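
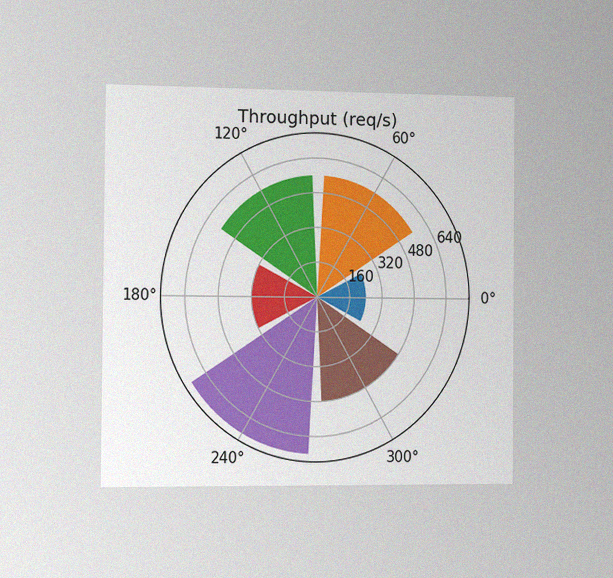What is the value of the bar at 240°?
720req/s

The chart is viewed slightly from the left, with some photo noise. The bar at 240° reaches 720req/s on the radial axis.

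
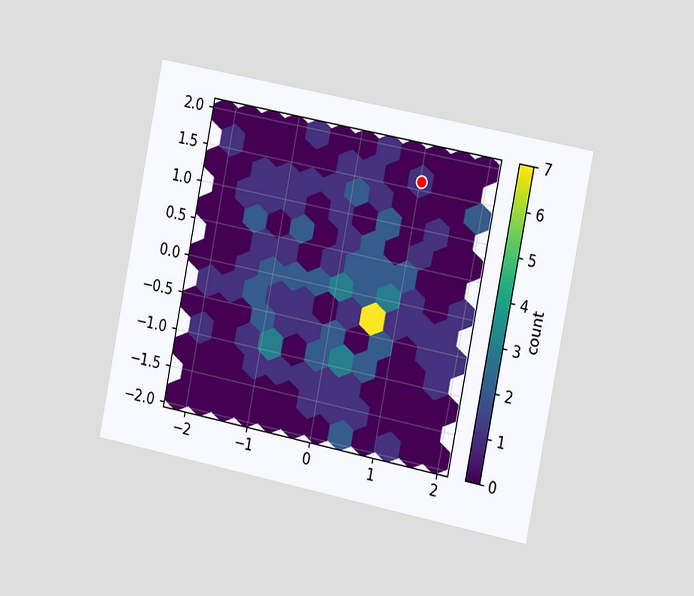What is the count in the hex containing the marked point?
The chart is tilted about 11° clockwise and viewed slightly from the right. The marked hex reads 1 on the colorbar.

1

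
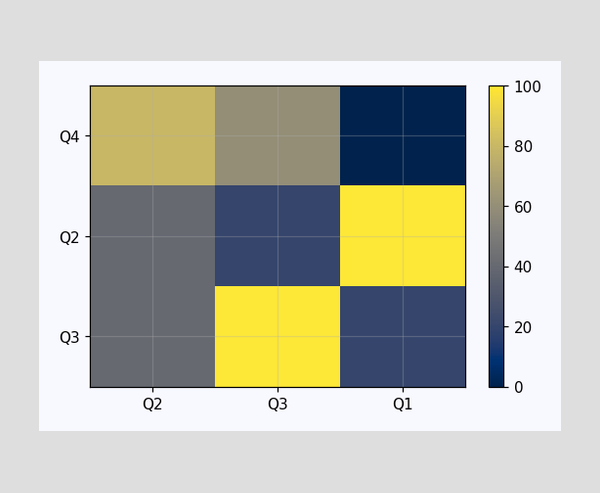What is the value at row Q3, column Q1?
20

Matching cell (Q3, Q1) against the colorbar gives 20.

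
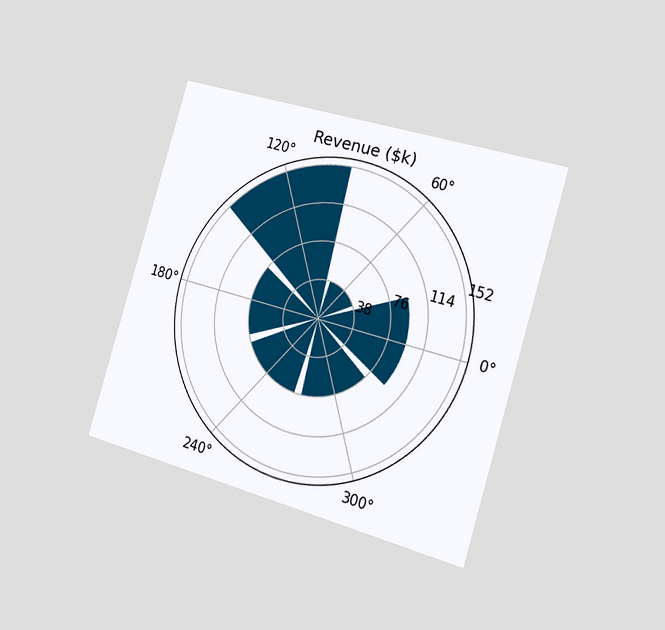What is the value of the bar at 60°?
The chart is tilted about 17° clockwise and viewed slightly from the right. The bar at 60° reaches $38k on the radial axis.

$38k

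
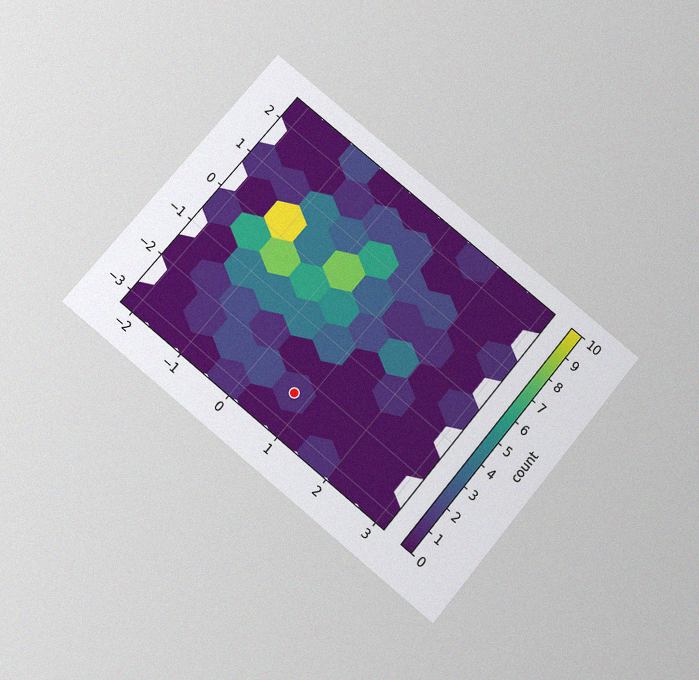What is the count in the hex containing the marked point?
The chart is tilted about 40° clockwise and viewed slightly from below, with some photo noise. The marked hex reads 1 on the colorbar.

1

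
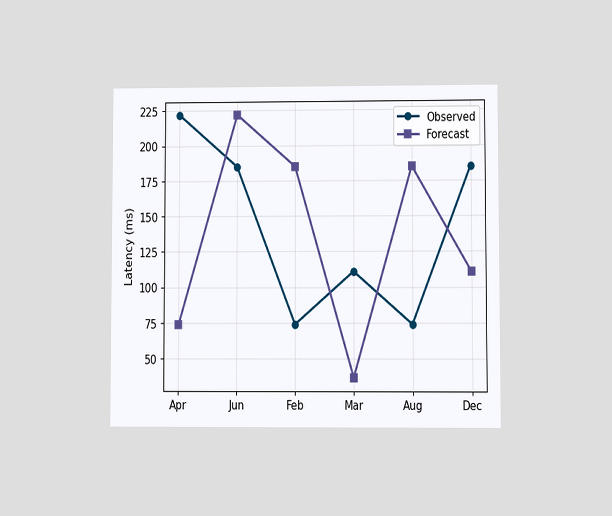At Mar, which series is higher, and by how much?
Observed, by 74ms

The chart is viewed at a slight angle. At Mar, Observed sits above the other line by 74ms.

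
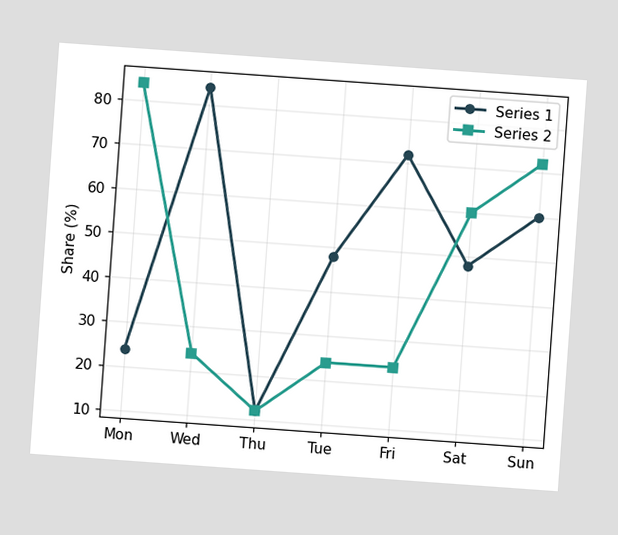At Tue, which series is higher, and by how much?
Series 1, by 24%

The chart is tilted about 4° clockwise. At Tue, Series 1 sits above the other line by 24%.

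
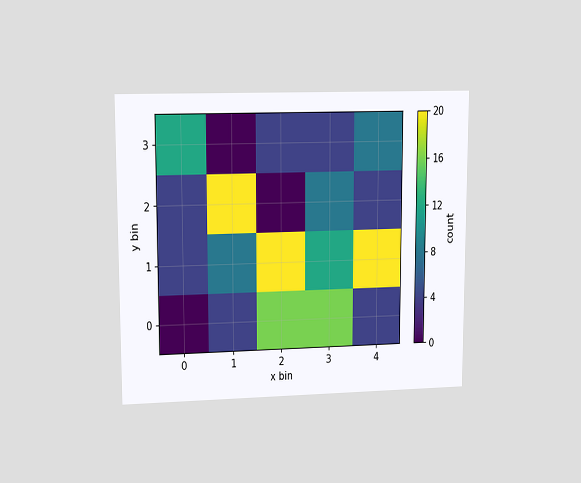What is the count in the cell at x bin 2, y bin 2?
0

The chart is viewed at a slight angle. Matching the cell (2, 2) against the colorbar gives 0.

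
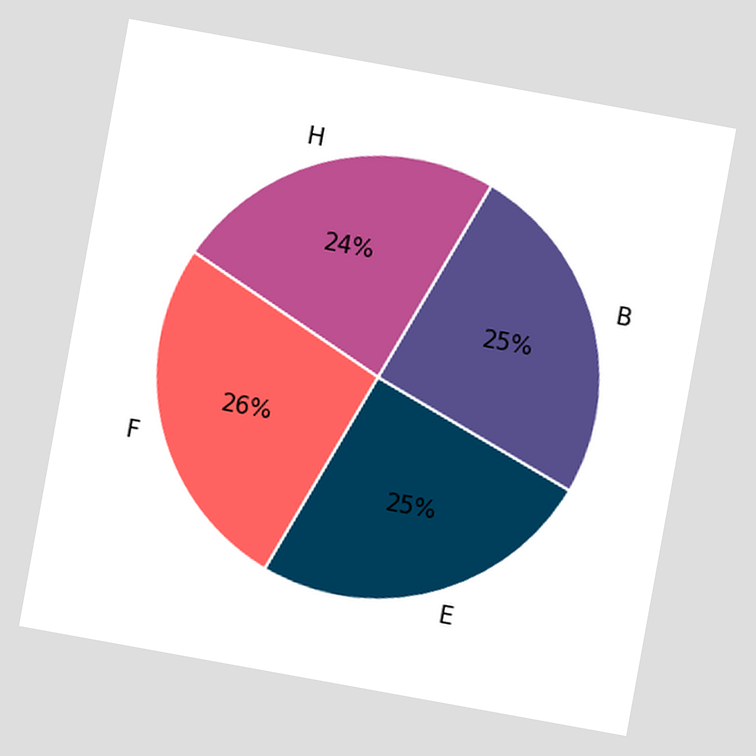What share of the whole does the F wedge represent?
The chart is tilted about 10° clockwise. The F slice takes up 26% of the pie.

26%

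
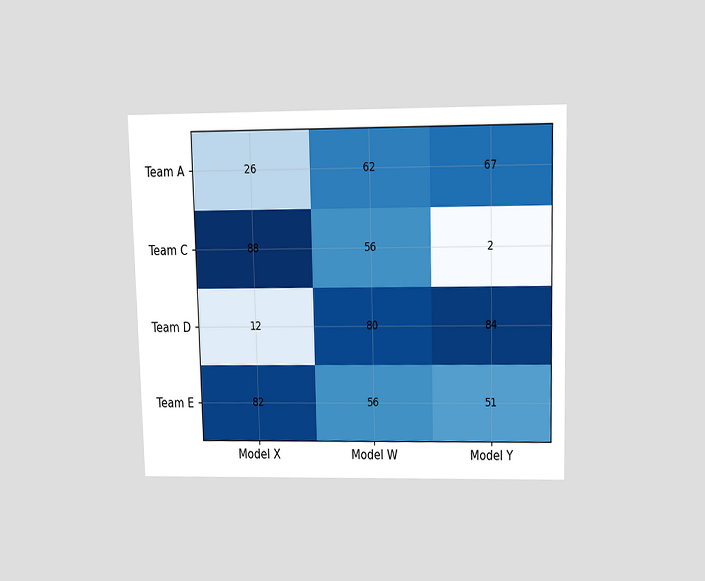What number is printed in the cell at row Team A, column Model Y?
67

The chart is viewed slightly from above. The (Team A, Model Y) cell reads 67.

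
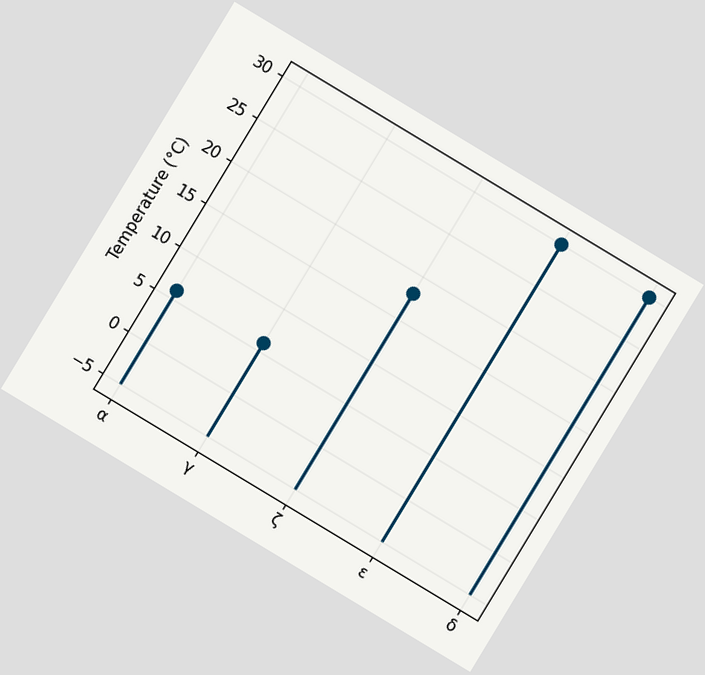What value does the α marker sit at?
6°C

The chart is tilted about 31° clockwise. The α marker sits at 6°C.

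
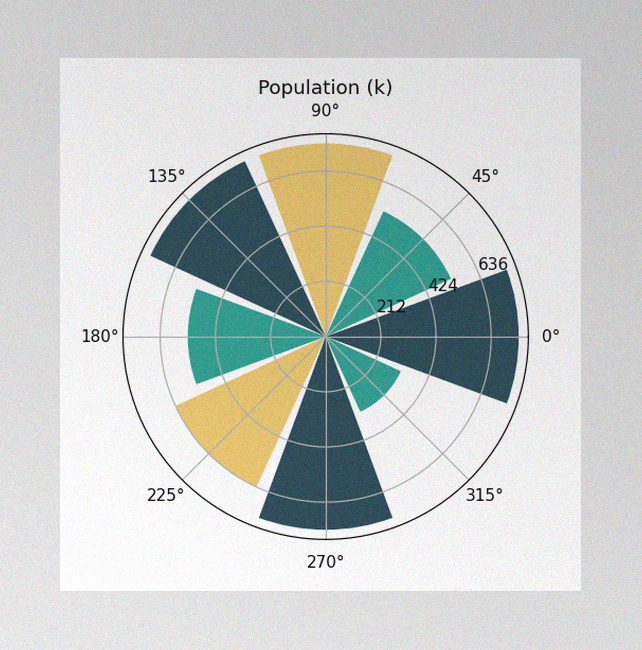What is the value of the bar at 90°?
742k

The image has some photo noise and uneven lighting. The bar at 90° reaches 742k on the radial axis.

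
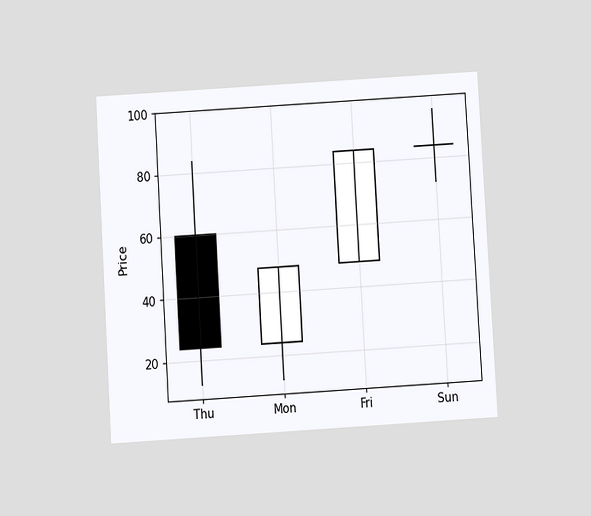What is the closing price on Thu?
24

The chart is tilted about 3° counter-clockwise and viewed at a slight angle. The Thu candle closes at 24.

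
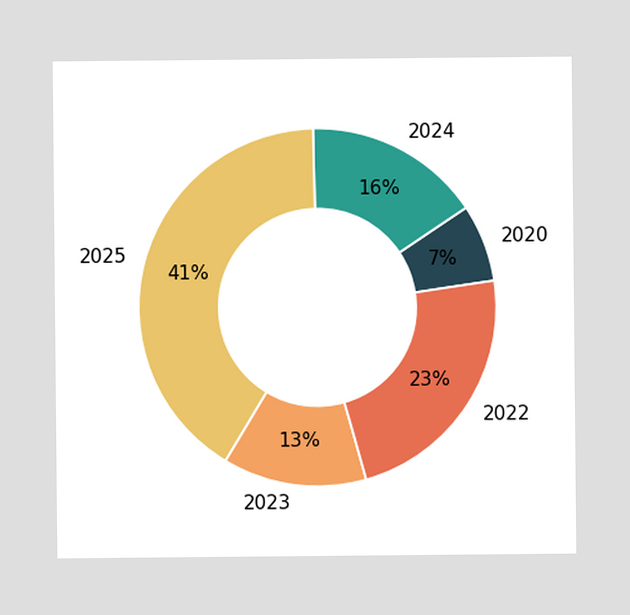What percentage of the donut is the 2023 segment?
13%

The 2023 segment takes up 13% of the ring.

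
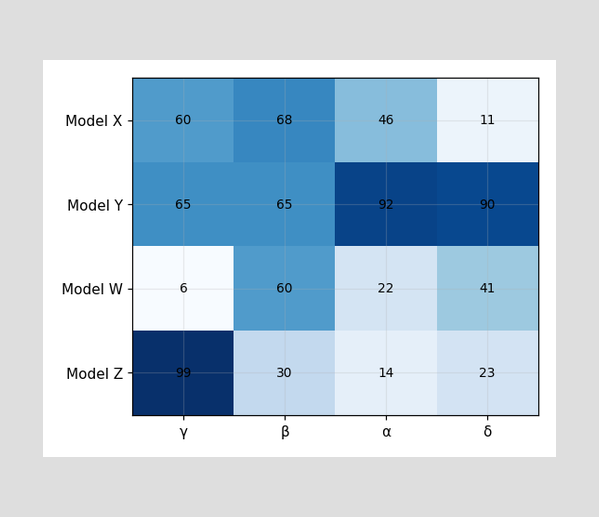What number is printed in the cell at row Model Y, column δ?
The (Model Y, δ) cell reads 90.

90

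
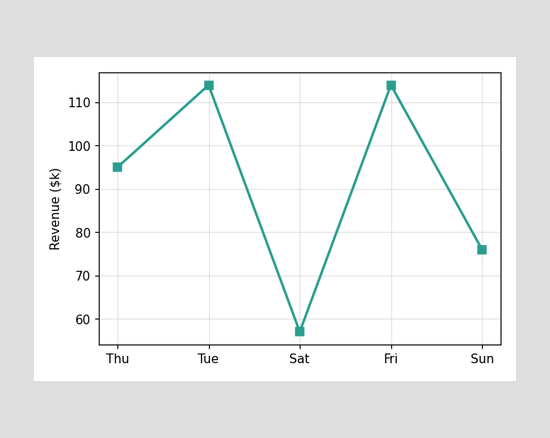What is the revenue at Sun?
$76k

At Sun, the line is at $76k.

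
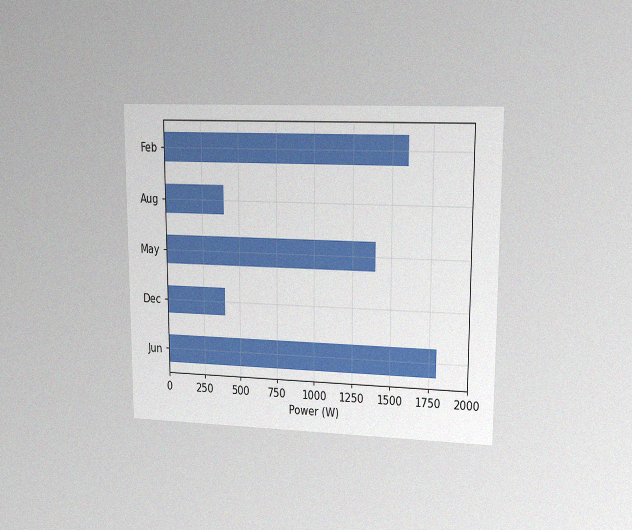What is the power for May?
1400W

The chart is viewed at a slight angle, with some photo noise. Reading along the chart's x-axis, the May bar reaches 1400W.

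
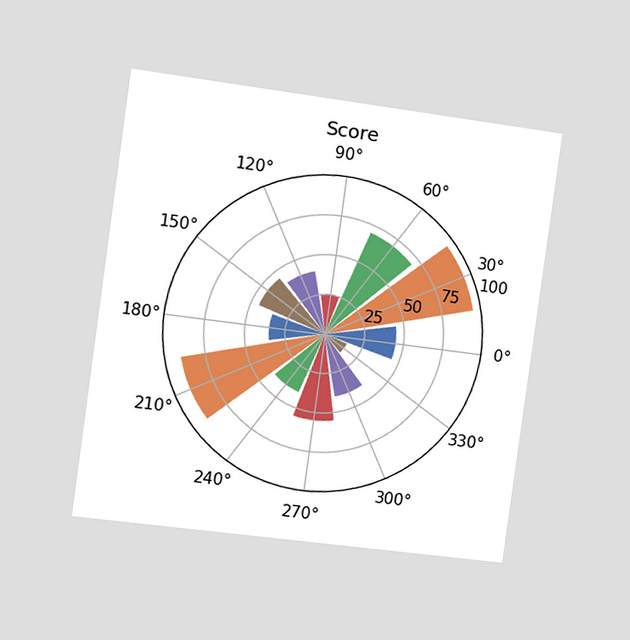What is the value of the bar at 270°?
55

The chart is tilted about 8° clockwise and viewed slightly from the left. The bar at 270° reaches 55 on the radial axis.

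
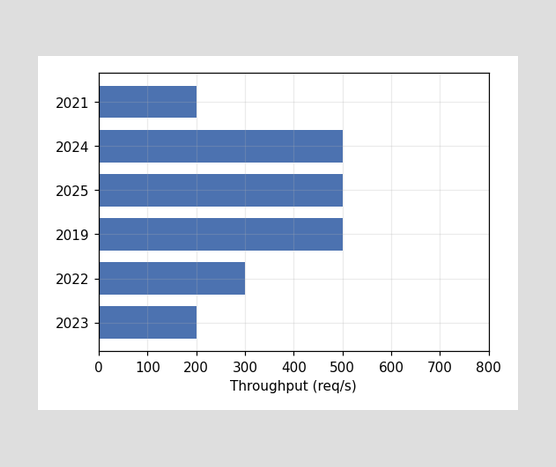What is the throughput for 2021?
Reading along the chart's x-axis, the 2021 bar reaches 200req/s.

200req/s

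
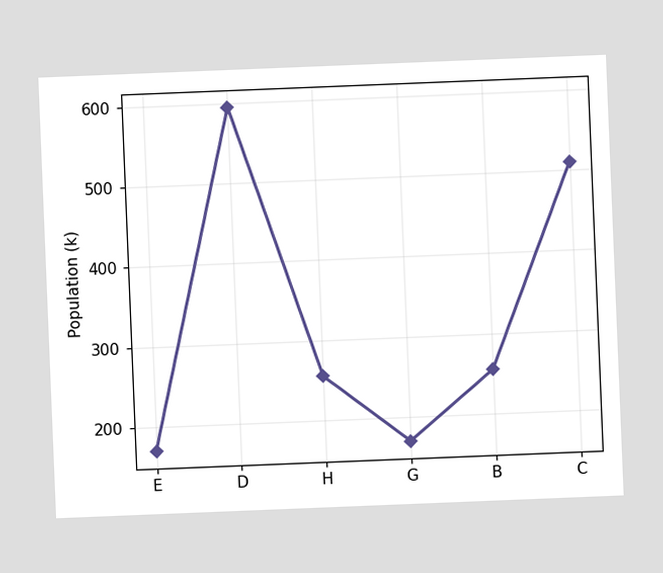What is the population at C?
510k

The chart is tilted about 2° counter-clockwise. At C, the line is at 510k.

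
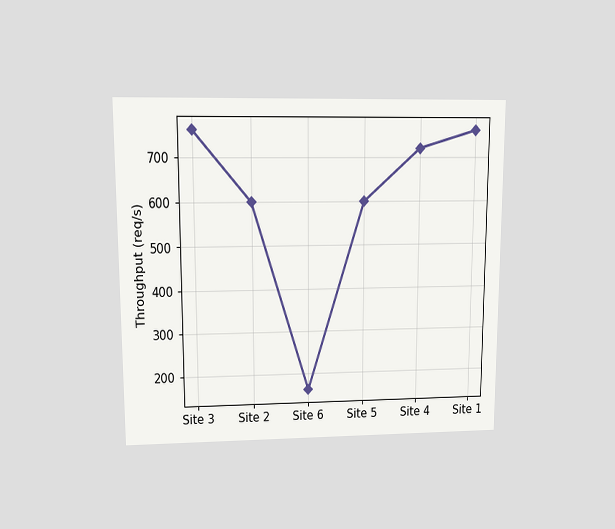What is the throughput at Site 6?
The chart is viewed at a slight angle. At Site 6, the line is at 160req/s.

160req/s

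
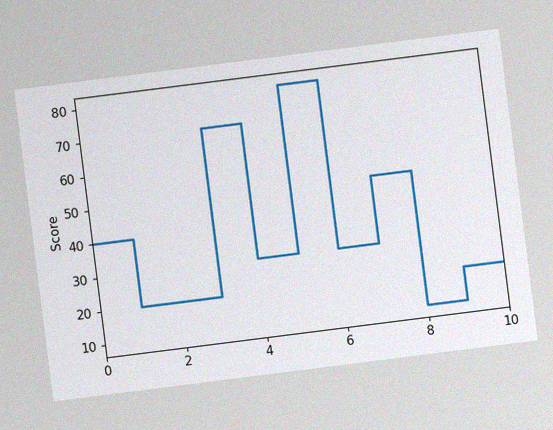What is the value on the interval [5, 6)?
The chart is tilted about 7° counter-clockwise, with some photo noise. On [5, 6) the step sits at 80.

80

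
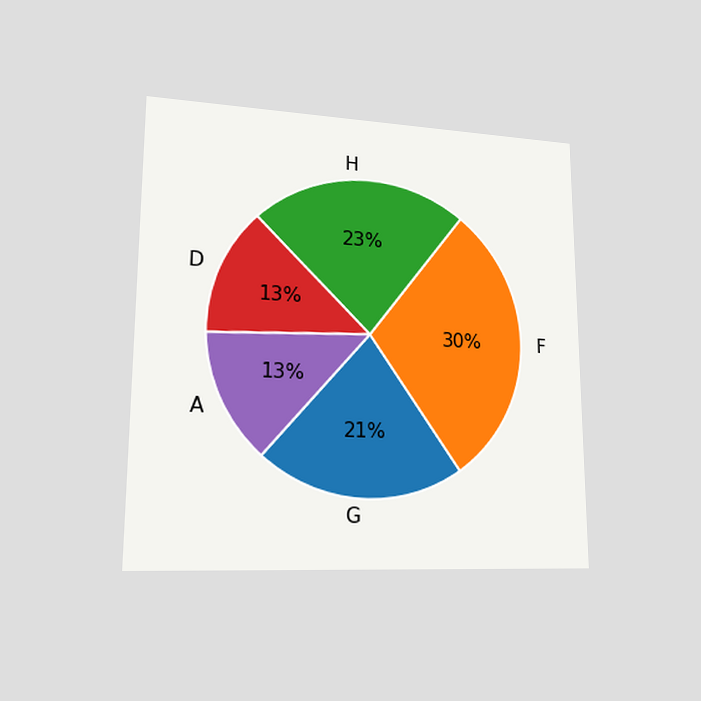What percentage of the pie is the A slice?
13%

The chart is viewed at a slight angle. The A slice takes up 13% of the pie.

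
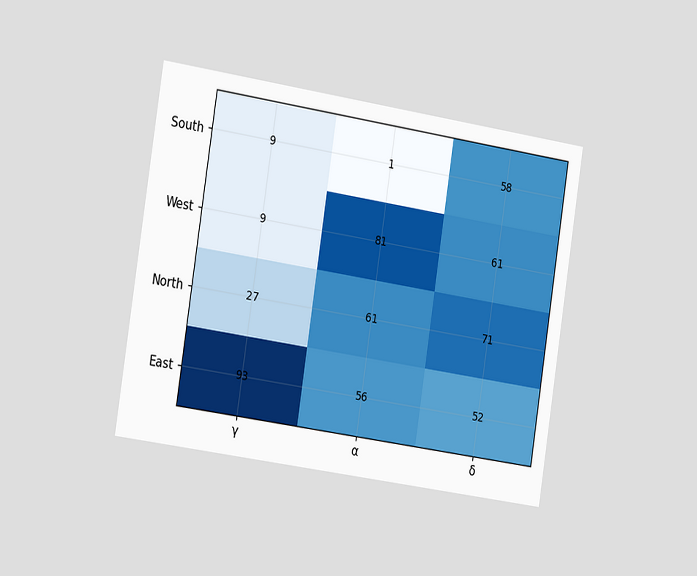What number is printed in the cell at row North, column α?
The chart is tilted about 9° clockwise and viewed slightly from the left. The (North, α) cell reads 61.

61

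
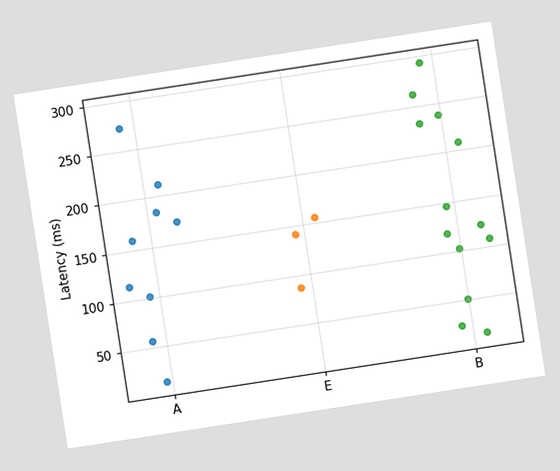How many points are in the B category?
13

The chart is tilted about 9° counter-clockwise. Counting the markers in the B column gives 13.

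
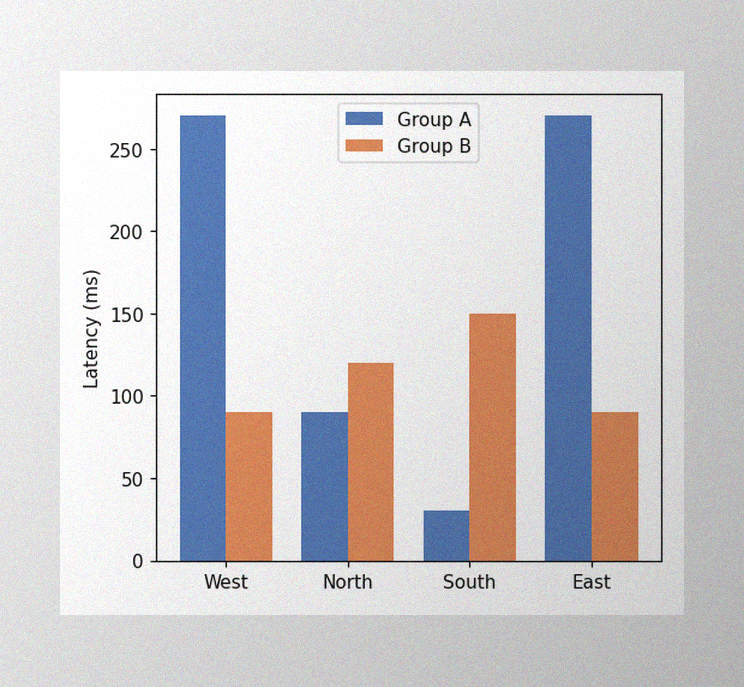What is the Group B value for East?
The image has some photo noise and uneven lighting. The Group B bar at East reaches 90ms on the y-axis.

90ms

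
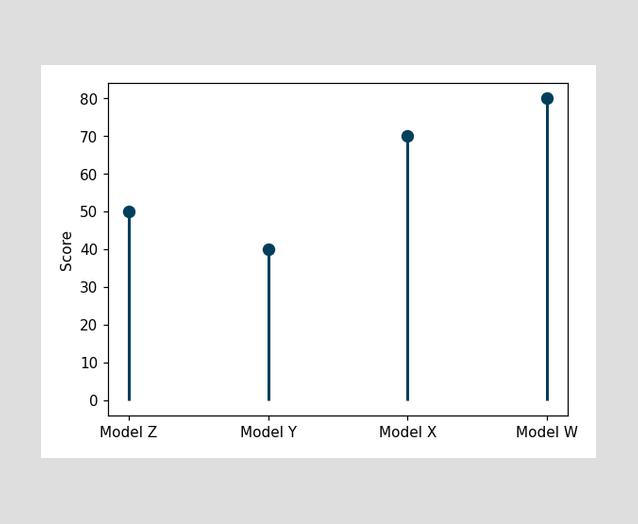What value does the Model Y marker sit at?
40

The Model Y marker sits at 40.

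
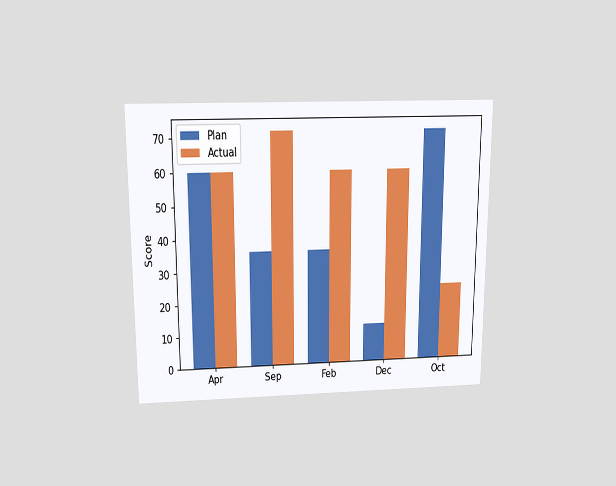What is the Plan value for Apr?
60

The chart is viewed slightly from above. The Plan bar at Apr reaches 60 on the y-axis.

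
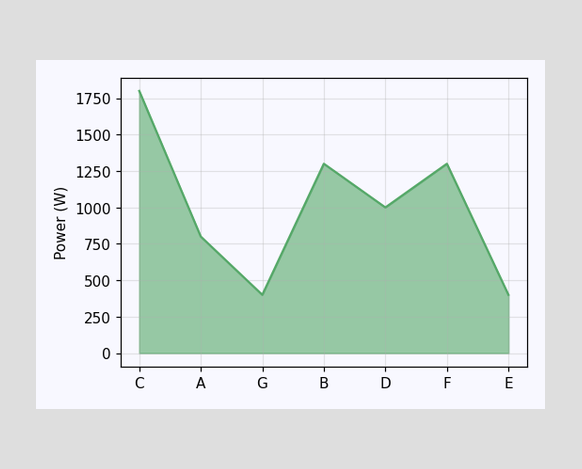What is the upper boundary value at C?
1800W

At C the upper boundary is at 1800W.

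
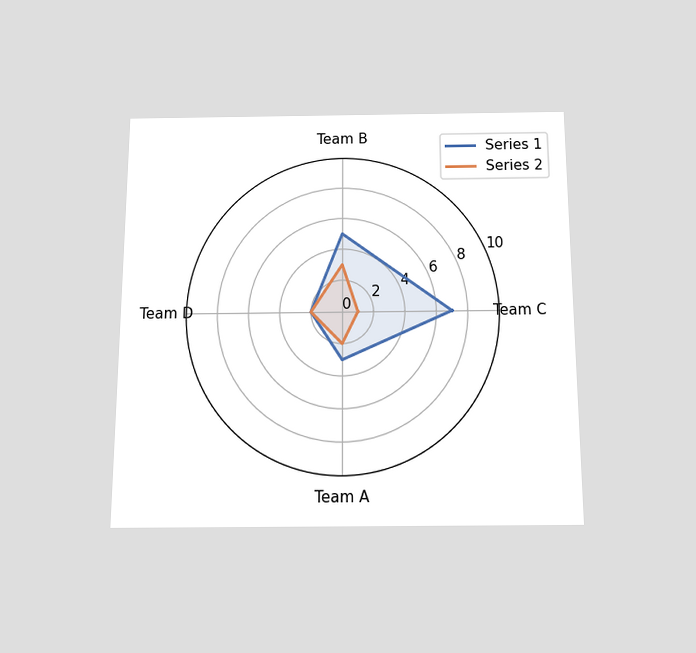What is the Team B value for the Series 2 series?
3

The chart is viewed slightly from below. On the Team B axis, Series 2 reaches 3.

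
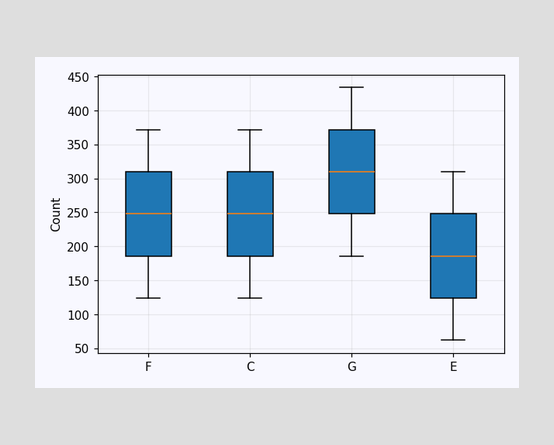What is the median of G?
310

The median line in the G box sits at 310.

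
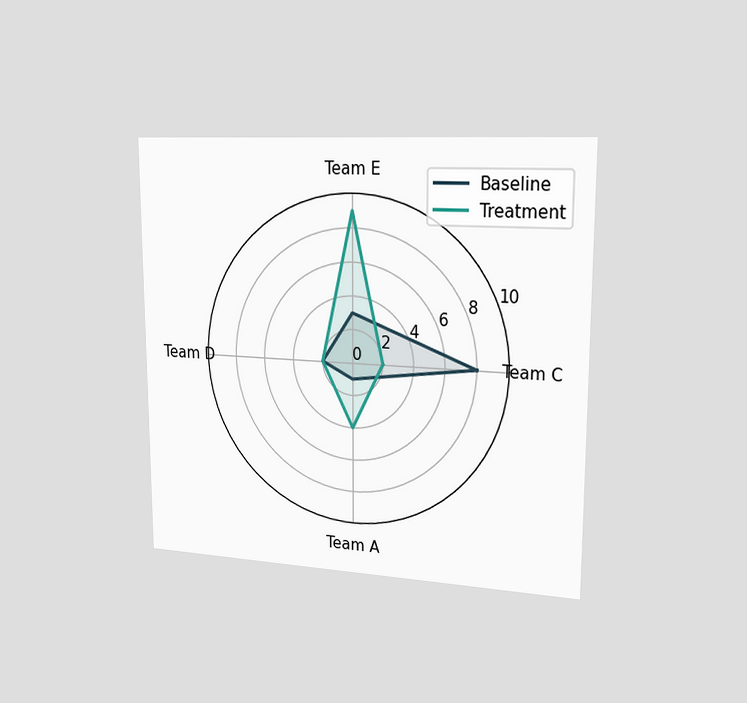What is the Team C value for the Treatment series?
The chart is viewed slightly from the right. On the Team C axis, Treatment reaches 2.

2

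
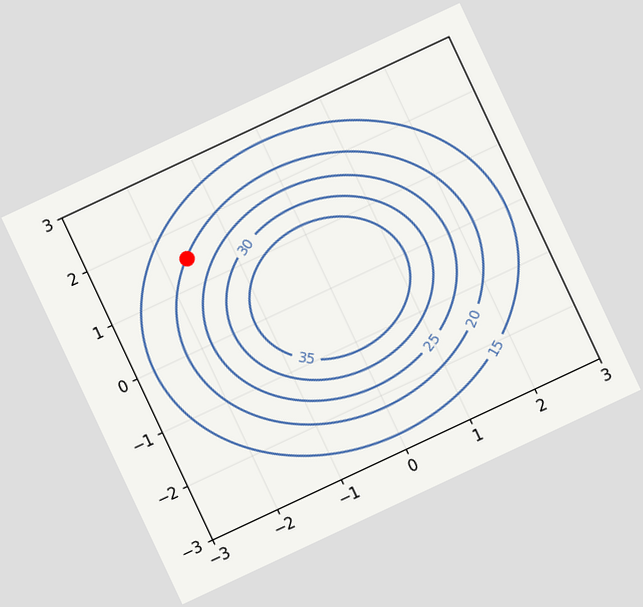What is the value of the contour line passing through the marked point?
20

The chart is tilted about 25° counter-clockwise. The marked point sits on the contour labelled 20.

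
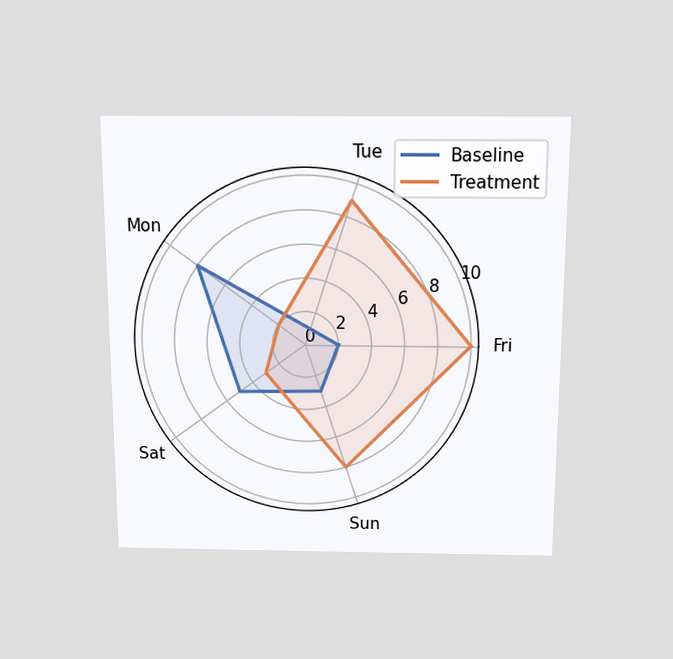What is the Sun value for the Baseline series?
3

The chart is viewed slightly from above. On the Sun axis, Baseline reaches 3.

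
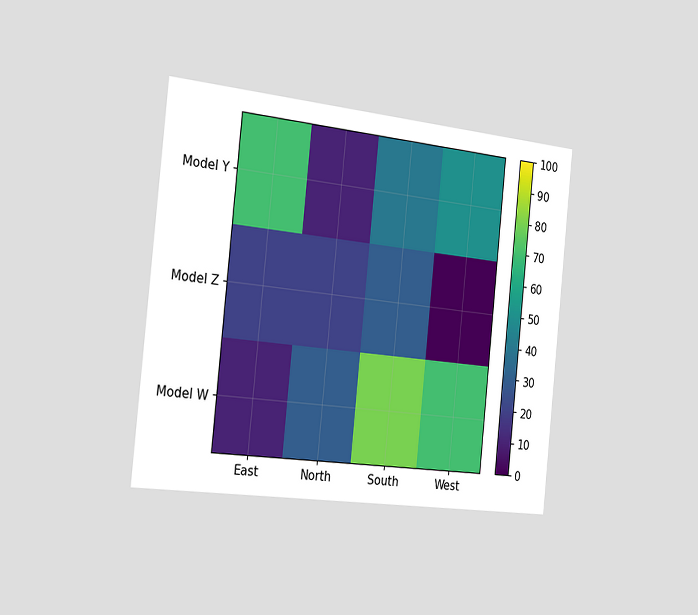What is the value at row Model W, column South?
The chart is tilted about 6° clockwise and viewed slightly from the left. Matching cell (Model W, South) against the colorbar gives 80.

80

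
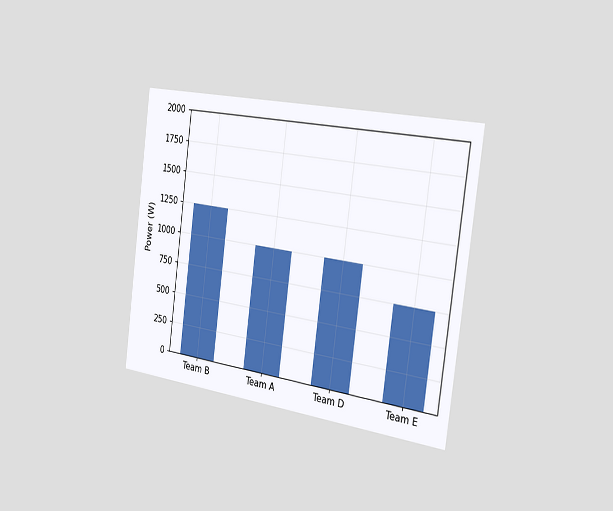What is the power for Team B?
The chart is tilted about 7° clockwise and viewed slightly from the right. Reading along the chart's y-axis, the Team B bar reaches 1250W.

1250W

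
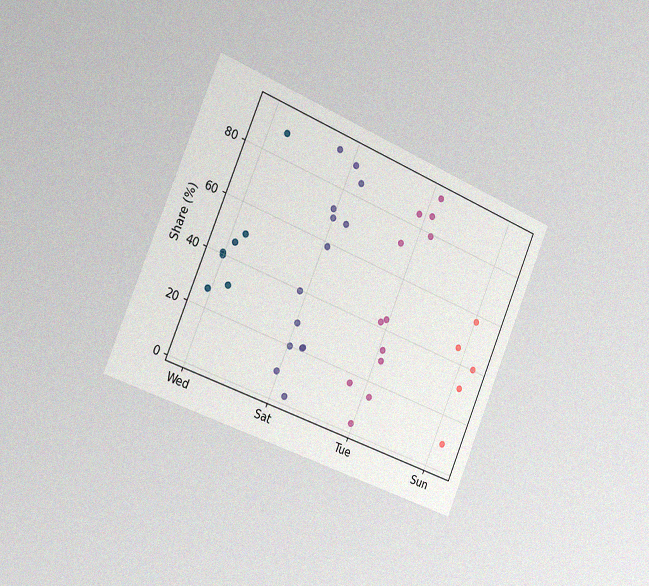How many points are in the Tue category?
The chart is tilted about 23° clockwise and viewed slightly from the left, with some photo noise. Counting the markers in the Tue column gives 12.

12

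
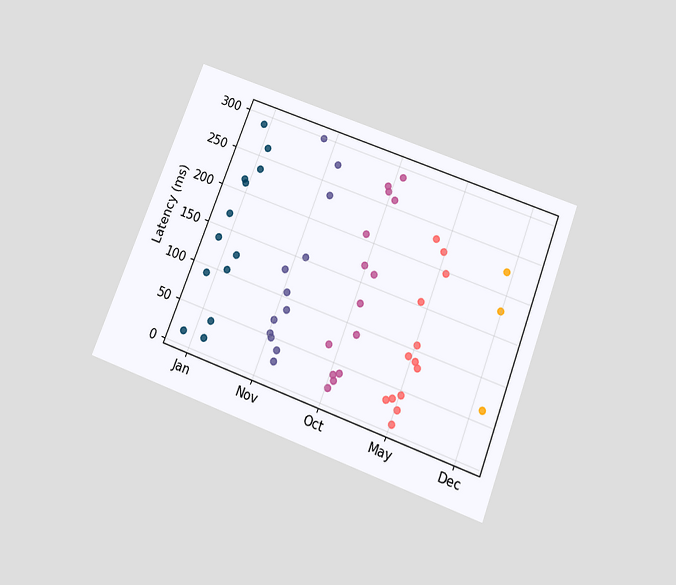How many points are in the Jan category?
13

The chart is tilted about 21° clockwise and viewed slightly from below. Counting the markers in the Jan column gives 13.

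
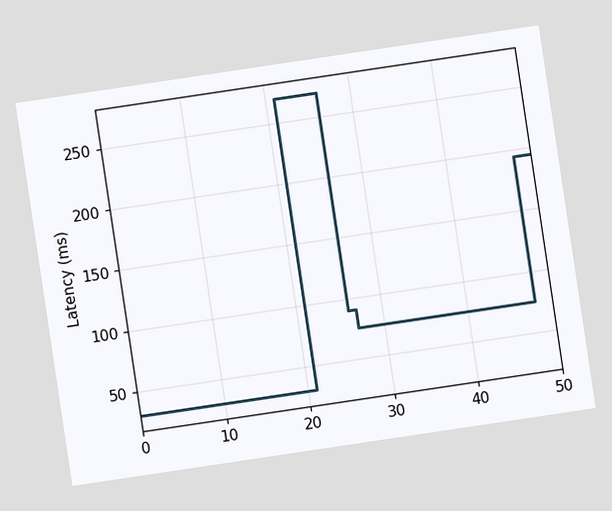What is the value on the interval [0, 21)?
30ms

The chart is tilted about 8° counter-clockwise. On [0, 21) the step sits at 30ms.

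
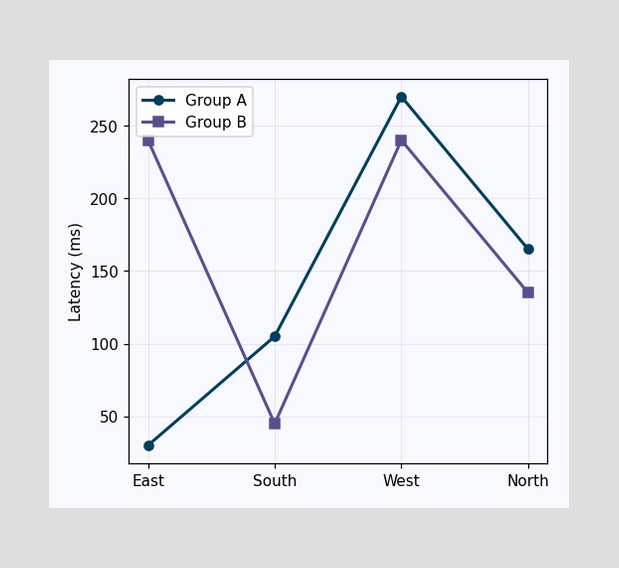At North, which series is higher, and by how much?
At North, Group A sits above the other line by 30ms.

Group A, by 30ms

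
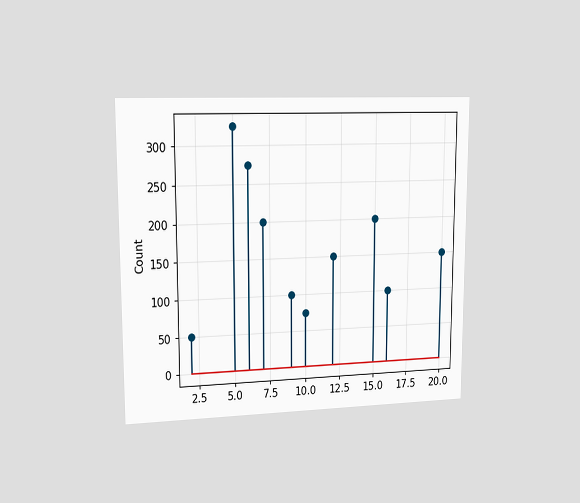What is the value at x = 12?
150

The chart is viewed slightly from the left. The stem at x=12 reaches 150.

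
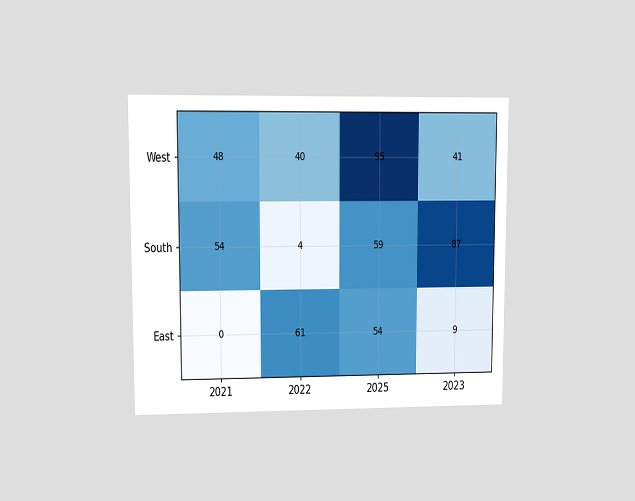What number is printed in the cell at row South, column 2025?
59

The chart is viewed at a slight angle. The (South, 2025) cell reads 59.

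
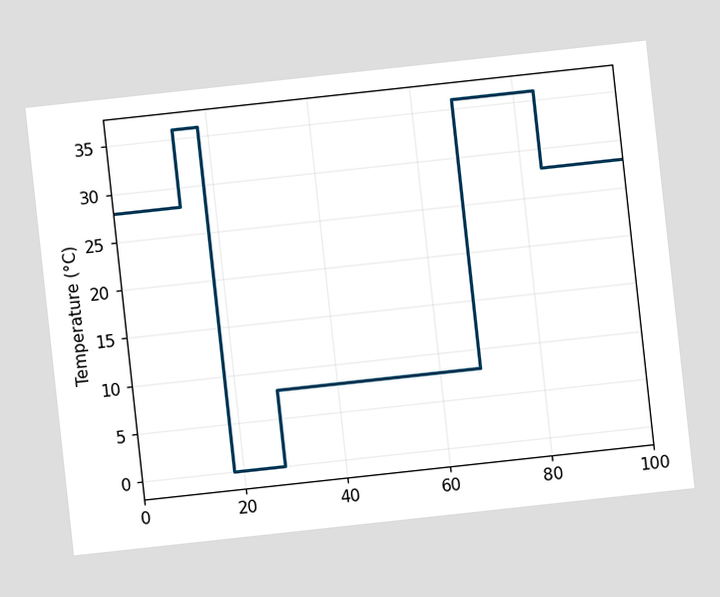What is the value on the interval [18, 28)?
The chart is tilted about 6° counter-clockwise. On [18, 28) the step sits at 0°C.

0°C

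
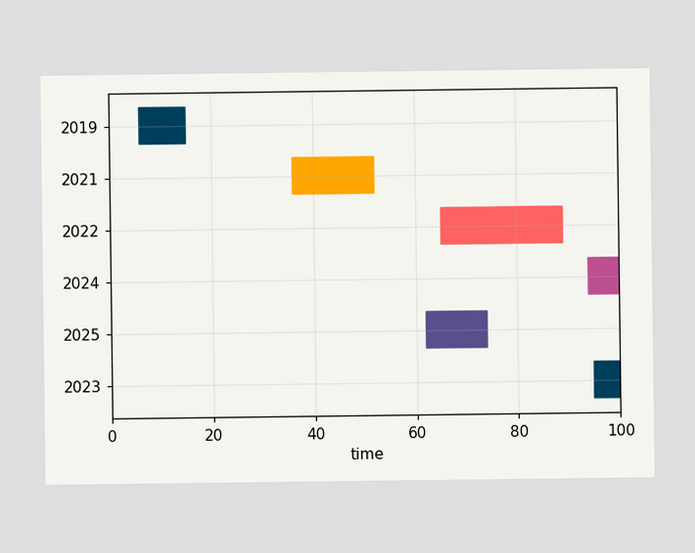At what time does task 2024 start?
The 2024 bar begins at t=94.

94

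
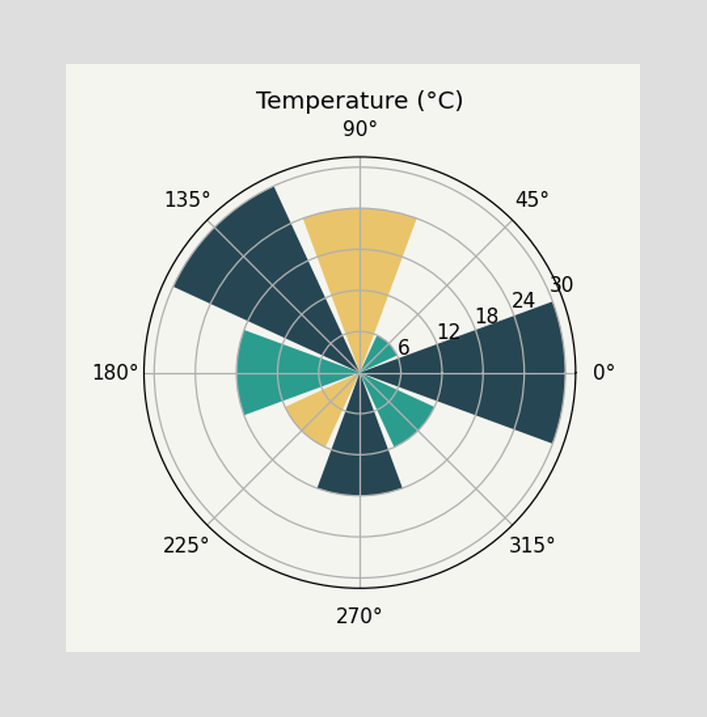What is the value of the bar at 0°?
30°C

The bar at 0° reaches 30°C on the radial axis.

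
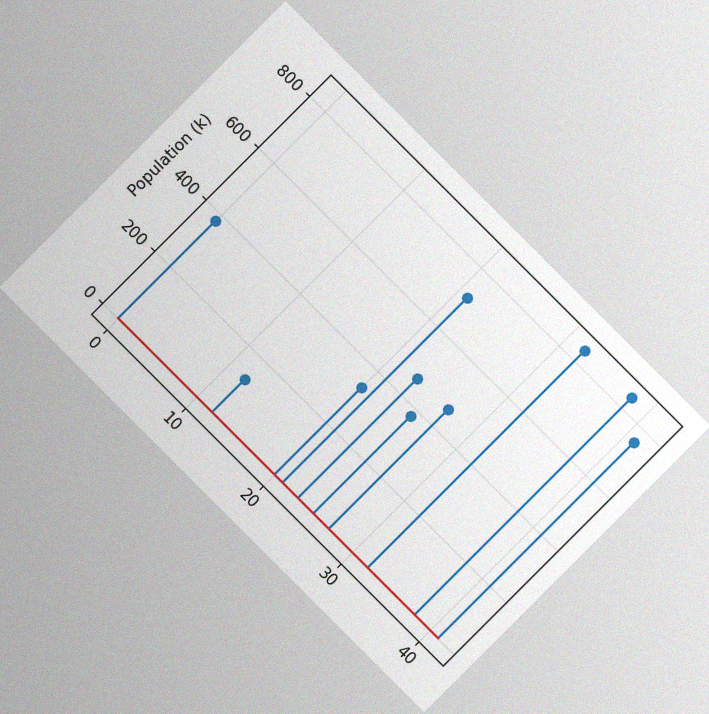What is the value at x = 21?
The chart is tilted about 45° clockwise, with some photo noise. The stem at x=21 reaches 714k.

714k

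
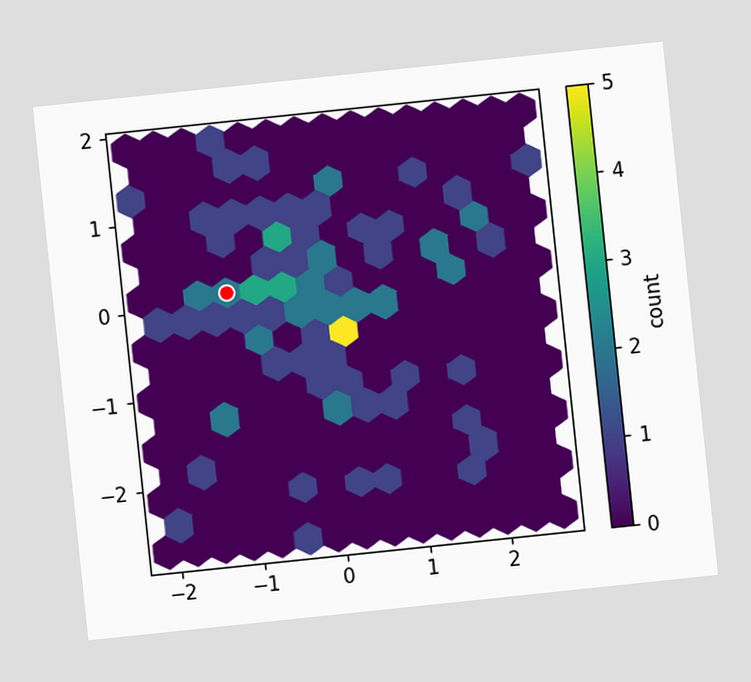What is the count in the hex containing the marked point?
2

The chart is tilted about 6° counter-clockwise. The marked hex reads 2 on the colorbar.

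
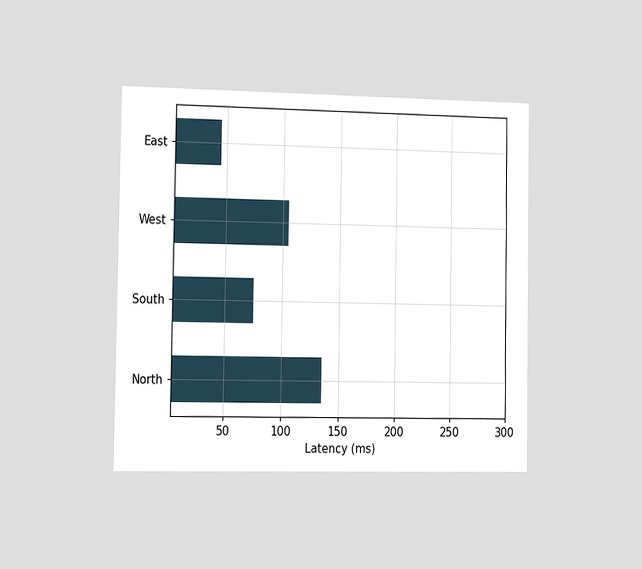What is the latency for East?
The chart is viewed slightly from the left. Reading along the chart's x-axis, the East bar reaches 45ms.

45ms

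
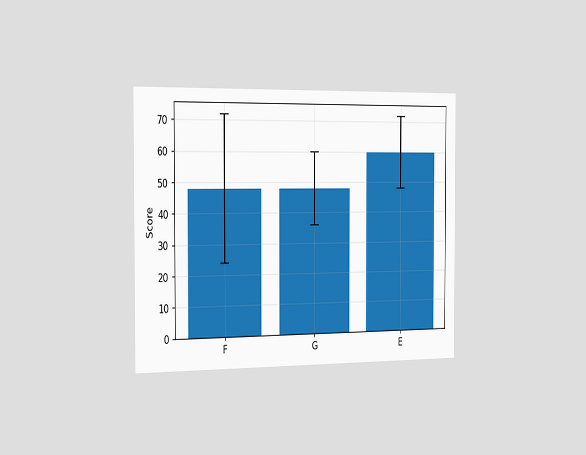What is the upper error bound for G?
The chart is viewed slightly from the left. The G bar's upper whisker reaches 60.

60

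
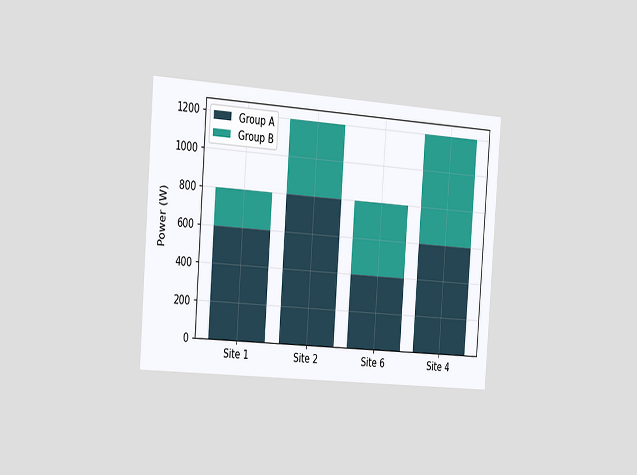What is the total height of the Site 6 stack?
The chart is tilted about 4° clockwise and viewed slightly from the left. The Site 6 stack's top reaches 800W on the y-axis.

800W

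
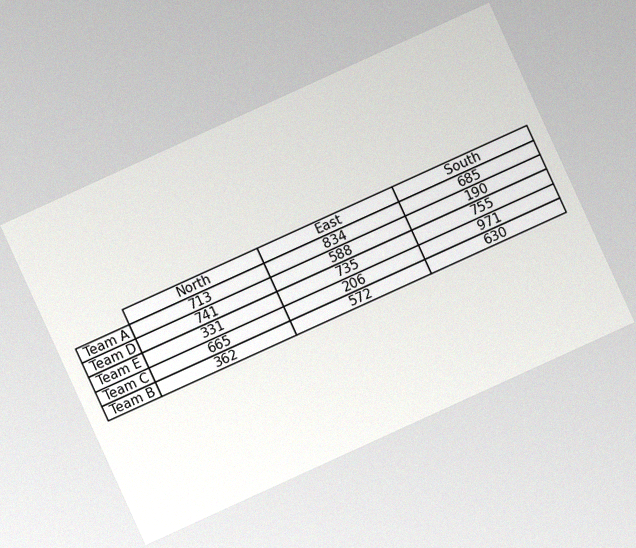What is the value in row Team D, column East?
588

The chart is tilted about 24° counter-clockwise, with some photo noise. The (Team D, East) cell reads 588.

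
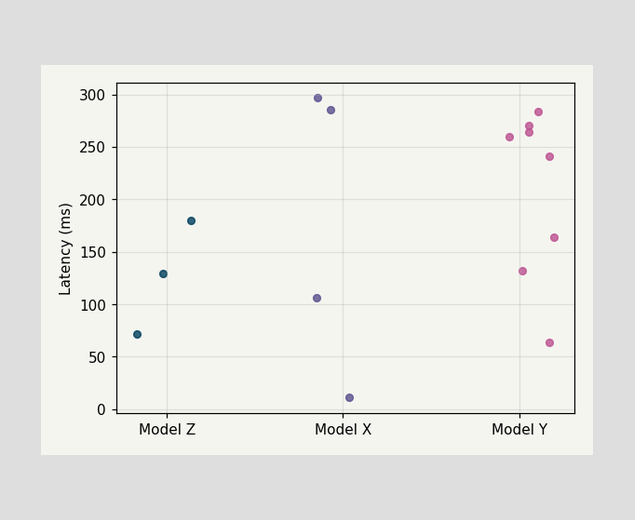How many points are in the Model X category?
4

Counting the markers in the Model X column gives 4.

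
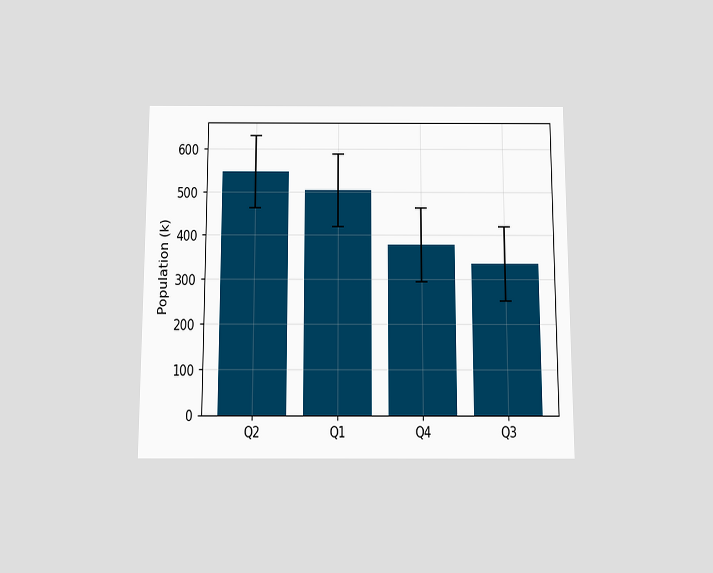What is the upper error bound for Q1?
The chart is viewed slightly from below. The Q1 bar's upper whisker reaches 588k.

588k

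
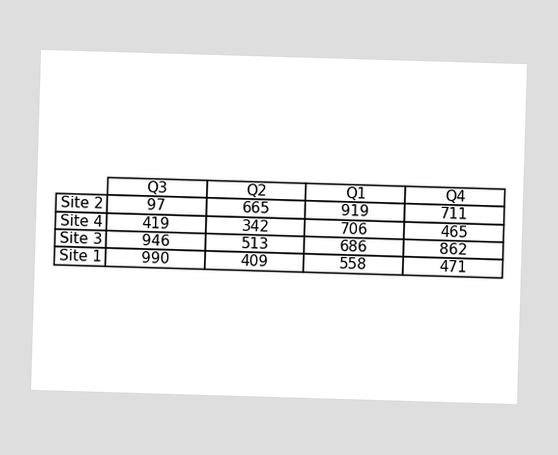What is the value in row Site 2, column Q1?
The (Site 2, Q1) cell reads 919.

919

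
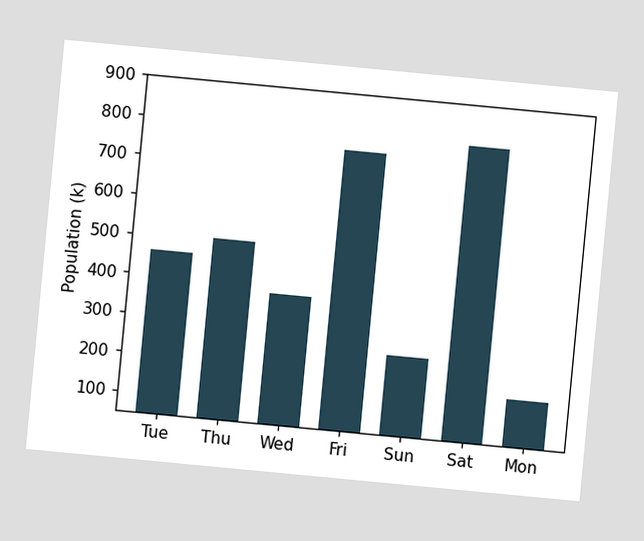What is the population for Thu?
504k

The chart is tilted about 5° clockwise. Reading along the chart's y-axis, the Thu bar reaches 504k.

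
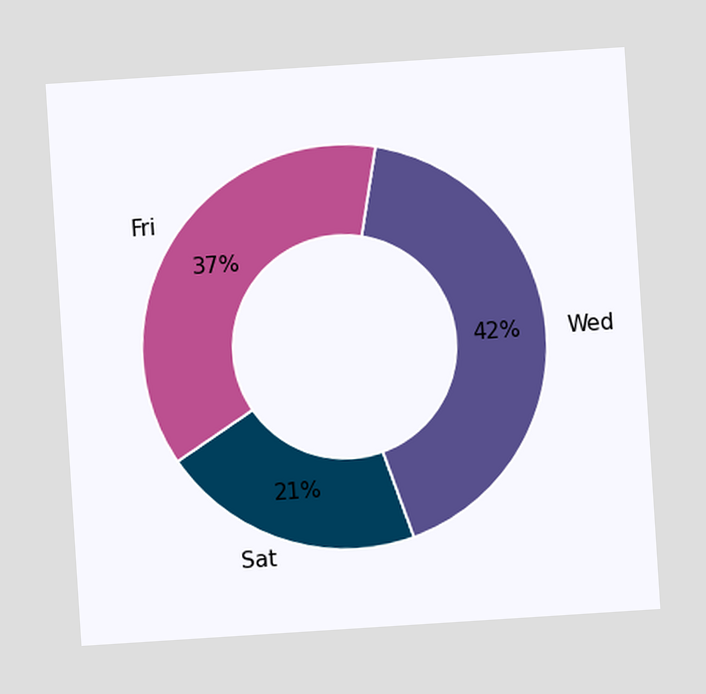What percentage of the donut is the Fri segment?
37%

The chart is tilted about 4° counter-clockwise. The Fri segment takes up 37% of the ring.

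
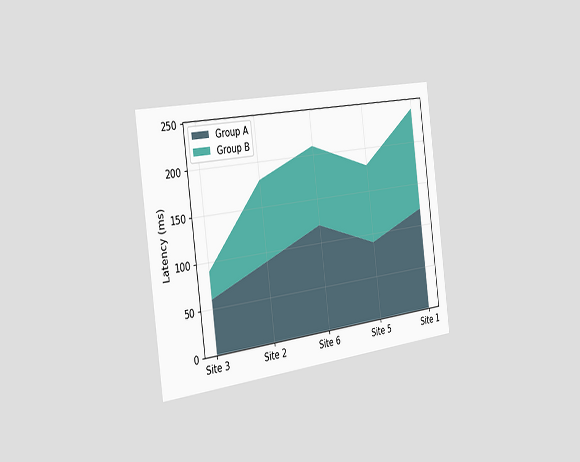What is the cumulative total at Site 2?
180ms

The chart is tilted about 7° counter-clockwise and viewed slightly from the left. The stacked total at Site 2 reaches 180ms.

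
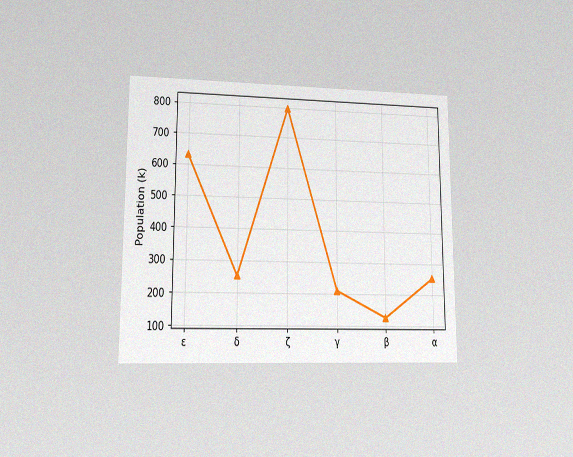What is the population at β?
The chart is viewed at a slight angle, with some photo noise. At β, the line is at 126k.

126k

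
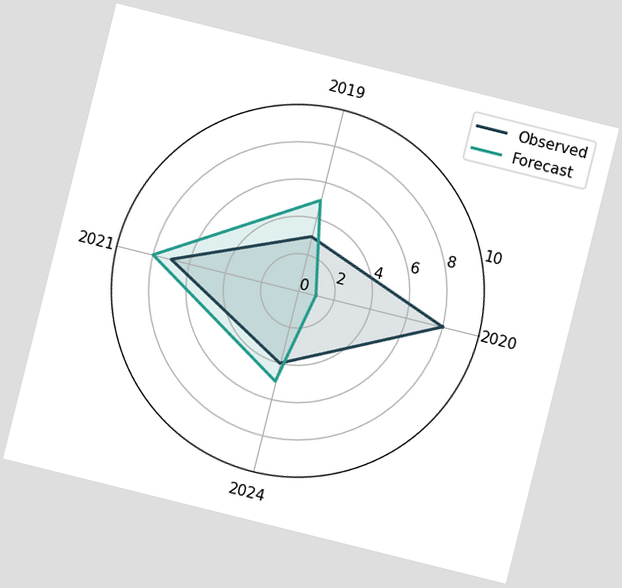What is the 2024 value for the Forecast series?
5

The chart is tilted about 14° clockwise. On the 2024 axis, Forecast reaches 5.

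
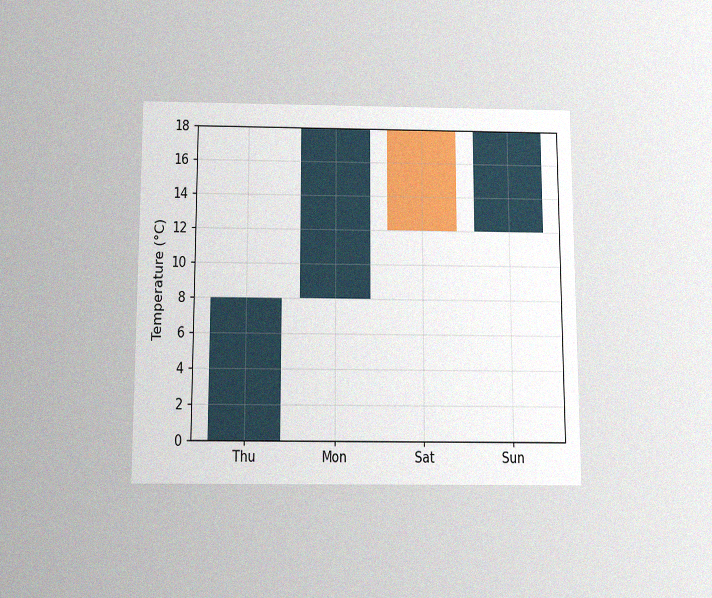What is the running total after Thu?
8°C

The chart is viewed slightly from below, with some photo noise. After Thu the running total reaches 8°C.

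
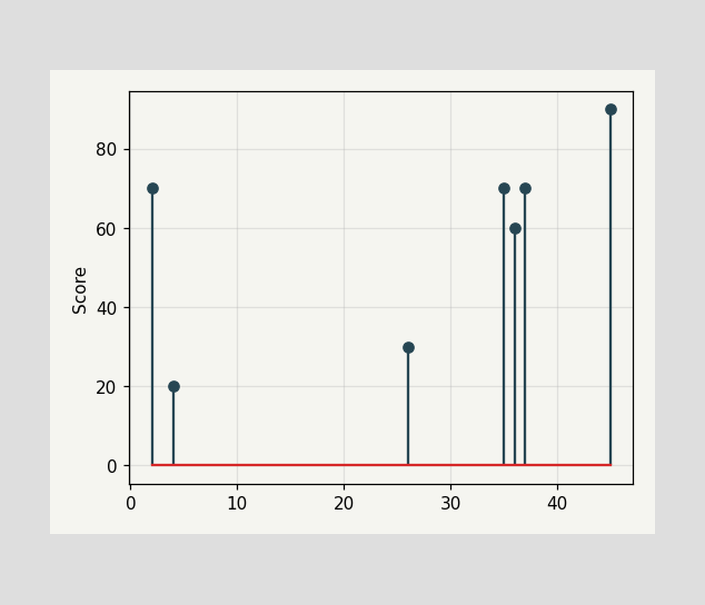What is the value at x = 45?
The stem at x=45 reaches 90.

90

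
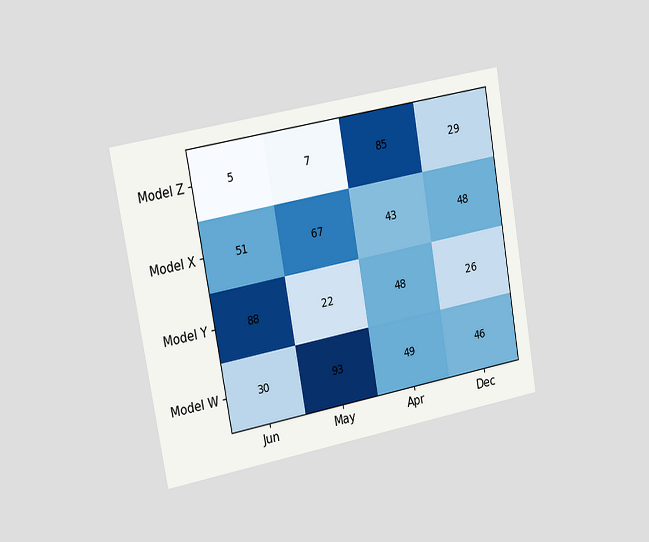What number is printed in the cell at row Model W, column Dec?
46

The chart is tilted about 10° counter-clockwise and viewed slightly from the left. The (Model W, Dec) cell reads 46.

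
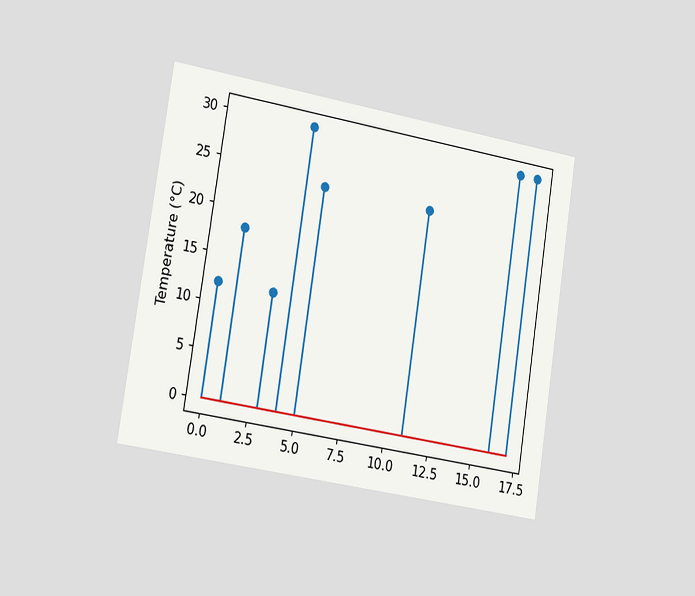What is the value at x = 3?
12°C

The chart is tilted about 9° clockwise and viewed slightly from the left. The stem at x=3 reaches 12°C.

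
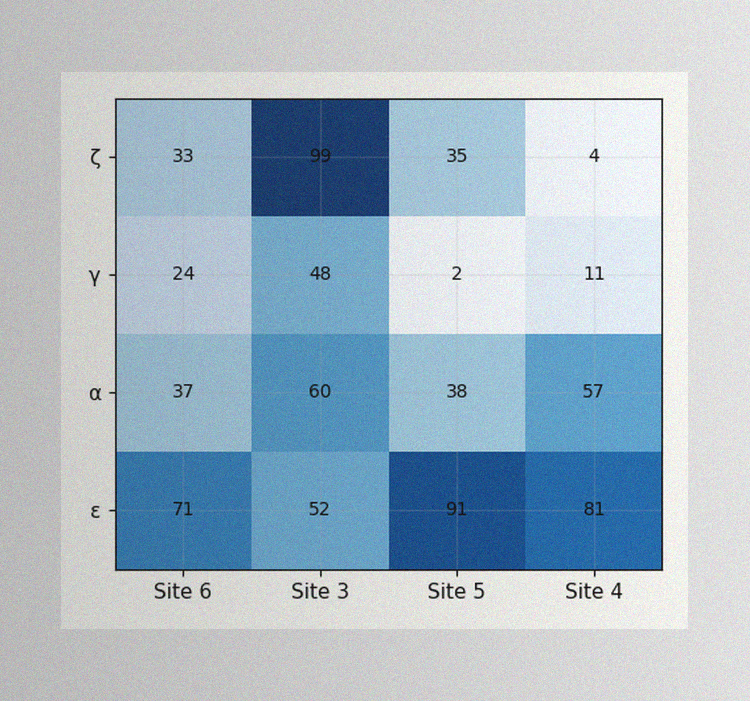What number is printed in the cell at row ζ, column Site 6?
The image has some photo noise and uneven lighting. The (ζ, Site 6) cell reads 33.

33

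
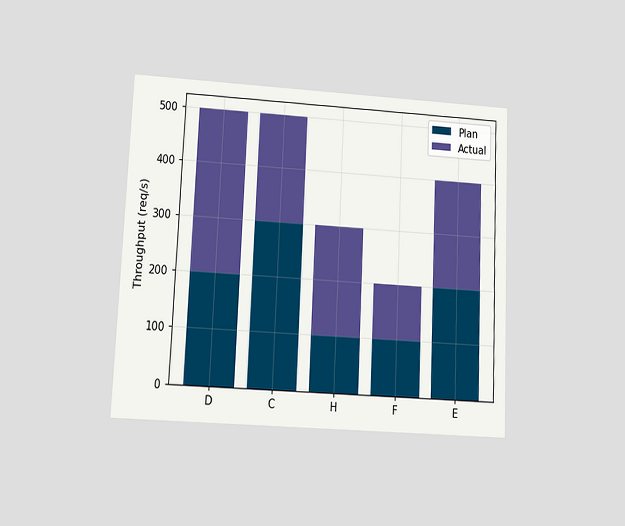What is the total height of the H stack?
The chart is tilted about 3° clockwise and viewed at a slight angle. The H stack's top reaches 300req/s on the y-axis.

300req/s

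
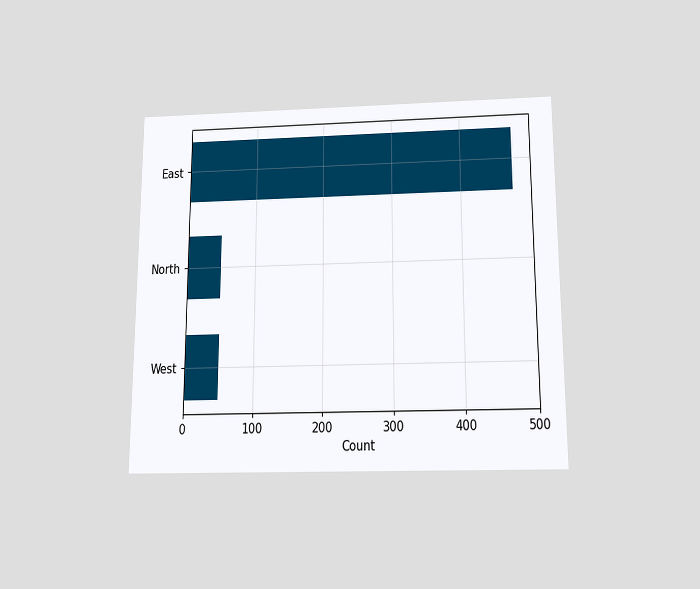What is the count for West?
50

The chart is viewed slightly from below. Reading along the chart's x-axis, the West bar reaches 50.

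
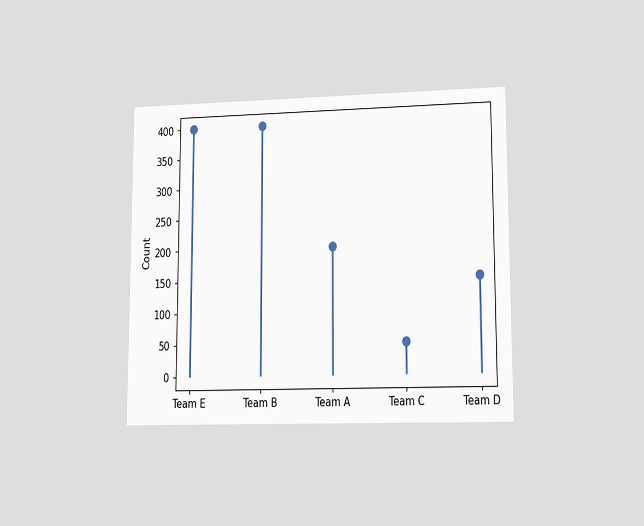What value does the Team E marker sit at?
The chart is viewed at a slight angle. The Team E marker sits at 400.

400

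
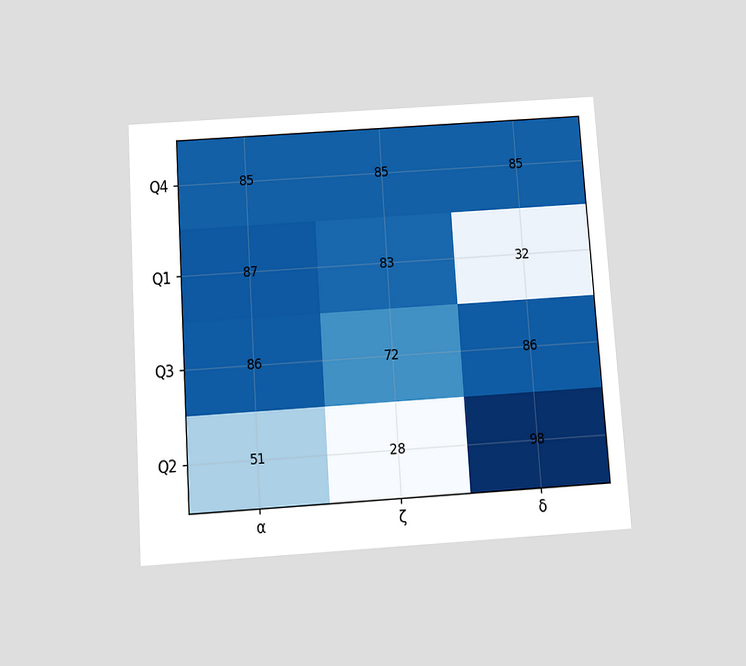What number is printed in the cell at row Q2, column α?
The chart is tilted about 4° counter-clockwise and viewed slightly from below. The (Q2, α) cell reads 51.

51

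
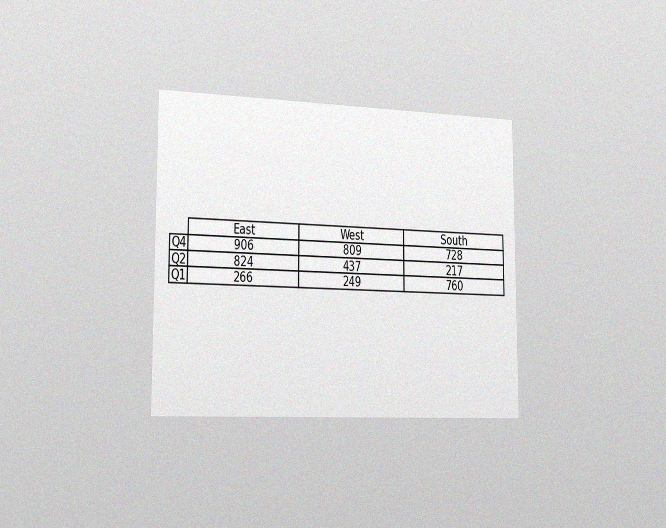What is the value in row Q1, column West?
The chart is viewed slightly from the left, with some photo noise. The (Q1, West) cell reads 249.

249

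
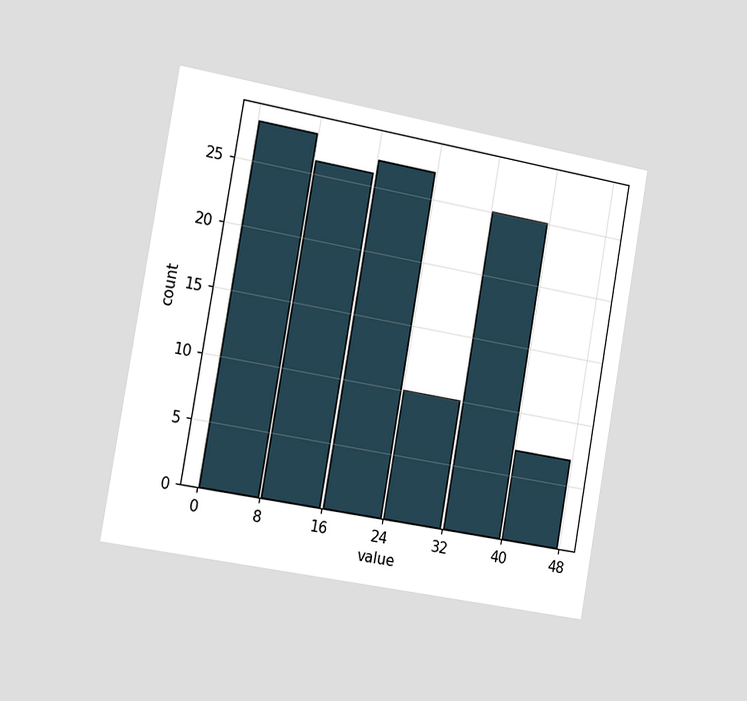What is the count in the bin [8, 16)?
The chart is tilted about 10° clockwise and viewed slightly from the left. The [8, 16) bin has height 26.

26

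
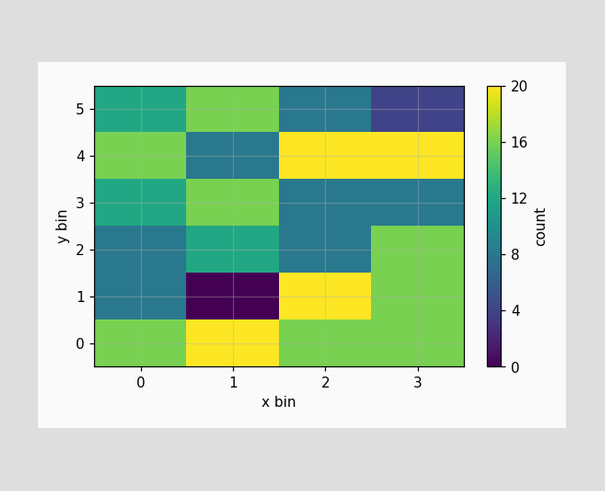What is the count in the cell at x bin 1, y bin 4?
8

Matching the cell (1, 4) against the colorbar gives 8.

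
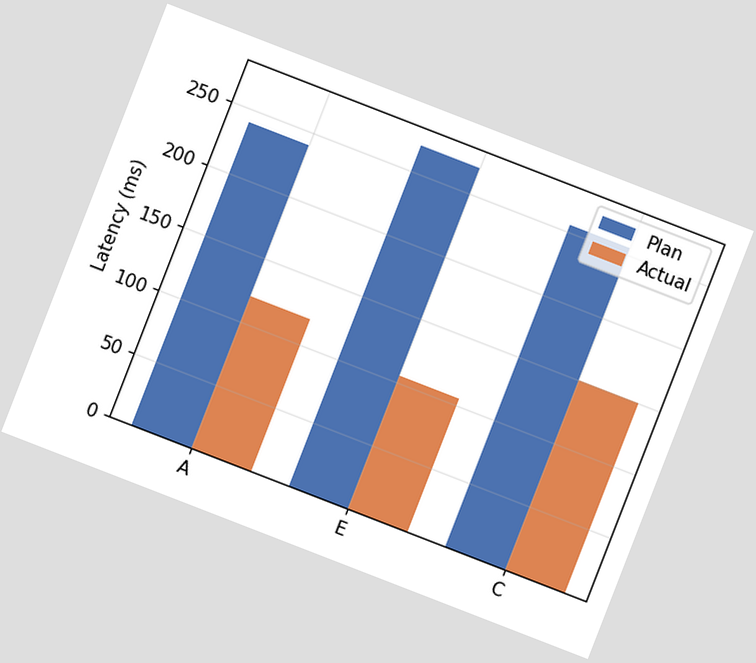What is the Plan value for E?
The chart is tilted about 21° clockwise. The Plan bar at E reaches 270ms on the y-axis.

270ms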